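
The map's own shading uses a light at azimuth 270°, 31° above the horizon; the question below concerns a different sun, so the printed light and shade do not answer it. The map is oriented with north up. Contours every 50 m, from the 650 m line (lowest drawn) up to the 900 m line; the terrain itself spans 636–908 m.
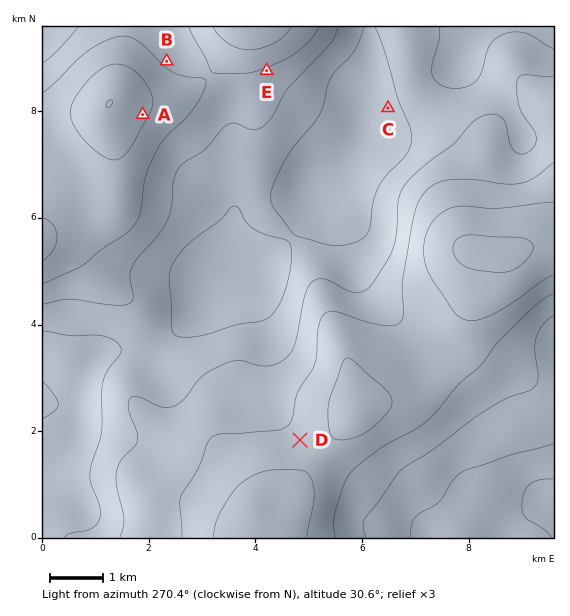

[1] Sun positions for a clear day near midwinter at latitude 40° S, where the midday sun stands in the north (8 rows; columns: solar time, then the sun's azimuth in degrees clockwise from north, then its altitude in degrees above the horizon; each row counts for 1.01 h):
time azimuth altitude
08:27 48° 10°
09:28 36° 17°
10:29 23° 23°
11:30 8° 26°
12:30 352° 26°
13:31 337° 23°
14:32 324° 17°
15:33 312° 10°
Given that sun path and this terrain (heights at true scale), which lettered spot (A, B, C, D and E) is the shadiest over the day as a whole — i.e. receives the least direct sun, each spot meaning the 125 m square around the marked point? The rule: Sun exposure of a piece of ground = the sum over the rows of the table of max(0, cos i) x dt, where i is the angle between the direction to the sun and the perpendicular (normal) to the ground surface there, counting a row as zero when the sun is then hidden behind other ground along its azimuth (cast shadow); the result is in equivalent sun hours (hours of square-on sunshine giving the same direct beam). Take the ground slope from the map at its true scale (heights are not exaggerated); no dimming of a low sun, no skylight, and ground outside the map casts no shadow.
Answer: E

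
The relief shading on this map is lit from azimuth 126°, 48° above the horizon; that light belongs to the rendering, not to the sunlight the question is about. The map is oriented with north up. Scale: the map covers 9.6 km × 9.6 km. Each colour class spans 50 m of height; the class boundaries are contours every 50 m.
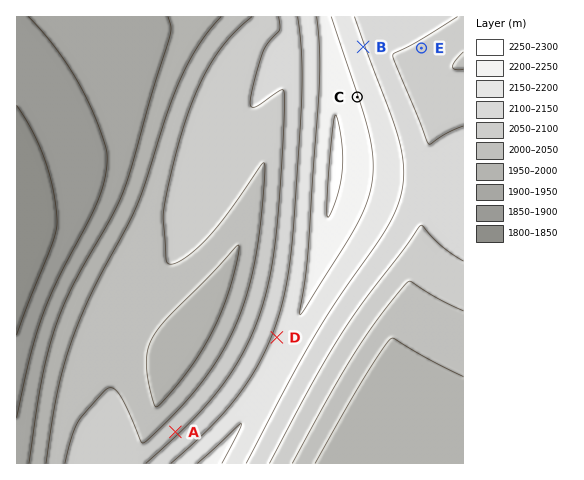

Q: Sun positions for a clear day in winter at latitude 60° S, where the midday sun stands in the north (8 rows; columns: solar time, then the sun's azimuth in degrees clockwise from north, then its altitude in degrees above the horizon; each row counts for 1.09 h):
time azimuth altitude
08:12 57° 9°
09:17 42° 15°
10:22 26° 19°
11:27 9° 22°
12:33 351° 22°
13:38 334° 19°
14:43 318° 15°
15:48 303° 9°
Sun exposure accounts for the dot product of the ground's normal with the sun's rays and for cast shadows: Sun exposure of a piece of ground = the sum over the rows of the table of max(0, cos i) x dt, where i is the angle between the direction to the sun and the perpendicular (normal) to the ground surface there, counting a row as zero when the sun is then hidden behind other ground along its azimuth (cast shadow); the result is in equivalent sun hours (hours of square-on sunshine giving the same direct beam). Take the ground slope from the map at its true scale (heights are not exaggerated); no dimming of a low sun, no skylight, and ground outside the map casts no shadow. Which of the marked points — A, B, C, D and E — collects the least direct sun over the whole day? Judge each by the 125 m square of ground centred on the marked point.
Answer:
E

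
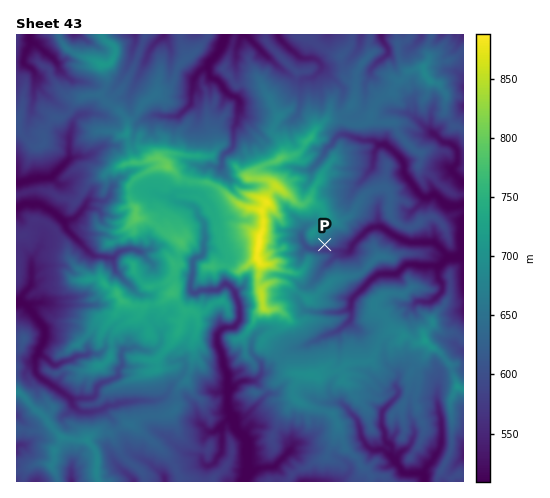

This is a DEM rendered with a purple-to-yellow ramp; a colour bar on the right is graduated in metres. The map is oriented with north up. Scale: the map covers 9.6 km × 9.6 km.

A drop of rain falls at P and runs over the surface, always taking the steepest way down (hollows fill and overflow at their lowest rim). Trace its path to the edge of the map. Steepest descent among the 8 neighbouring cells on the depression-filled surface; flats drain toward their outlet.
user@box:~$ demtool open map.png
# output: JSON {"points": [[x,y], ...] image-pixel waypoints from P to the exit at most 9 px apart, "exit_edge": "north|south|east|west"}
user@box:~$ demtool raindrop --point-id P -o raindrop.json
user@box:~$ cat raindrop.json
{"points": [[325, 245], [329, 250], [339, 250], [348, 252], [354, 243], [363, 234], [372, 227], [382, 227], [391, 234], [400, 239], [410, 242], [419, 242], [428, 242], [438, 246], [447, 255], [455, 257], [462, 253], [463, 252]], "exit_edge": "east"}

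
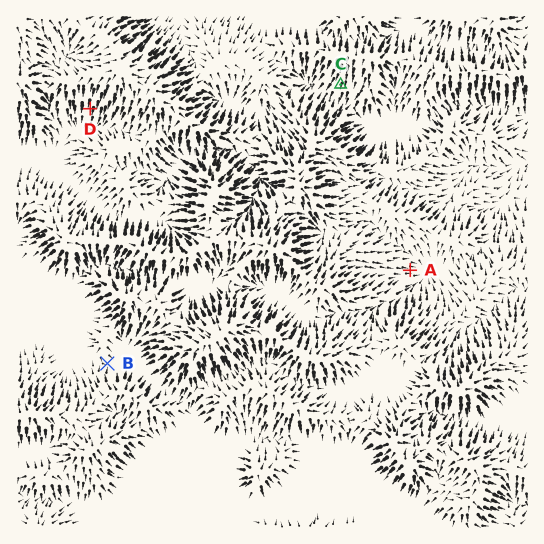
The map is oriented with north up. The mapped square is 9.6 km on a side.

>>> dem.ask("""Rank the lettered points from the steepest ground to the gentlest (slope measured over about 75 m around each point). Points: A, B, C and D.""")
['D', 'C', 'A', 'B']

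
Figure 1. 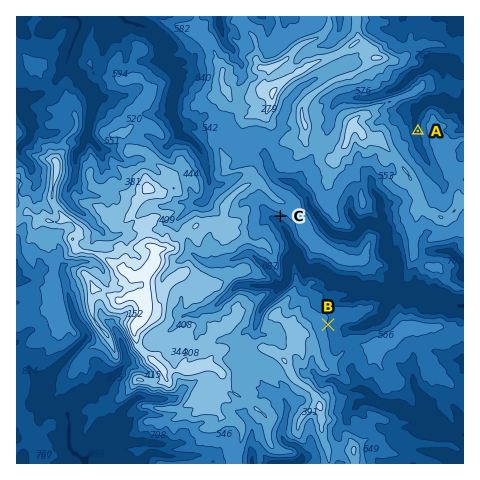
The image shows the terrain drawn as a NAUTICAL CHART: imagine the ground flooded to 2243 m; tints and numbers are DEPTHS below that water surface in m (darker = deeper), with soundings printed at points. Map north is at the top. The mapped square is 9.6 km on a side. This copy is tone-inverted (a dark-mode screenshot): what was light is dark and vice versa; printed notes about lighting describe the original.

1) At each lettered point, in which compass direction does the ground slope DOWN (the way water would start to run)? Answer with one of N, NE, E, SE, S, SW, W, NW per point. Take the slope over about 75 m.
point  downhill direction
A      W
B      E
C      SW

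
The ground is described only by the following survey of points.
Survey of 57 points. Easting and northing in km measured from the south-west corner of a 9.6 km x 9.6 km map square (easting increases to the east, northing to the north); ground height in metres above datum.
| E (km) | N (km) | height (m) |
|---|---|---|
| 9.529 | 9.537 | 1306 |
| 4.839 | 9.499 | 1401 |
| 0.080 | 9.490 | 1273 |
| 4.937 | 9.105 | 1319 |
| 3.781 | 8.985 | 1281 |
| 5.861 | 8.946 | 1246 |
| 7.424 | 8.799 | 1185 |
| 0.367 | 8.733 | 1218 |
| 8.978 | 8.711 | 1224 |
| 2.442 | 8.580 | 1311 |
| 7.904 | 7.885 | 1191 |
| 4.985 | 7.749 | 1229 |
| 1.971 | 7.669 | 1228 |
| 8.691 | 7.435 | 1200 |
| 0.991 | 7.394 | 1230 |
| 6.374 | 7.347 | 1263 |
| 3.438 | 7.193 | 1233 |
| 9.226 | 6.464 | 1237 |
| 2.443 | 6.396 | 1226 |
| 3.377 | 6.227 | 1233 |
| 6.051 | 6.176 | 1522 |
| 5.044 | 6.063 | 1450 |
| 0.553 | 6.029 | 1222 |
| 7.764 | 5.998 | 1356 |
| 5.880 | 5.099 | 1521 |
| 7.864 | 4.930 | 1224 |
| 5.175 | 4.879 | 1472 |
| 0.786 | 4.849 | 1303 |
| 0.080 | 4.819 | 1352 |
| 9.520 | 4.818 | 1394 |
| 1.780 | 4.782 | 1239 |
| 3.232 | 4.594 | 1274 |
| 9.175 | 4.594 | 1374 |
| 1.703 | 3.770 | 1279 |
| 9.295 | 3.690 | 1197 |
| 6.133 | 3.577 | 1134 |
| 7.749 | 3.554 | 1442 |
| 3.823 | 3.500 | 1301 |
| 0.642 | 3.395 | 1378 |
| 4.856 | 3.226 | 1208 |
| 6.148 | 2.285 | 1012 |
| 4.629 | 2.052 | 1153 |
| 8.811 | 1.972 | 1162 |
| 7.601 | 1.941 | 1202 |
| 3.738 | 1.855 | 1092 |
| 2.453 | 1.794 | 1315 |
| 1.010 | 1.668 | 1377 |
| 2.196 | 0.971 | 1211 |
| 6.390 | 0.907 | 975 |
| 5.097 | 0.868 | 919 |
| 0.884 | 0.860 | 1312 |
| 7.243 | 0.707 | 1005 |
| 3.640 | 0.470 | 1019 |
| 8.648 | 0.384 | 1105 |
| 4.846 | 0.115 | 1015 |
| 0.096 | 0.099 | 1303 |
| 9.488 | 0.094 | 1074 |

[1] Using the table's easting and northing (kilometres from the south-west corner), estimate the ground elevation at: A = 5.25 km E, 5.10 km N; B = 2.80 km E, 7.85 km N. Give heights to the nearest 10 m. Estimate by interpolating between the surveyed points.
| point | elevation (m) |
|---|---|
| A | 1490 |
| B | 1270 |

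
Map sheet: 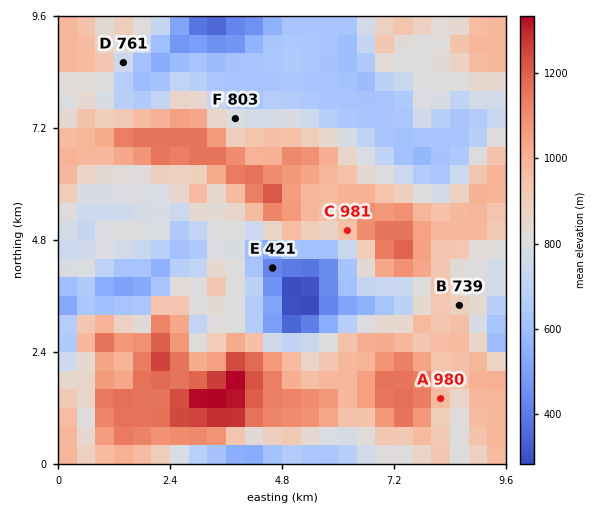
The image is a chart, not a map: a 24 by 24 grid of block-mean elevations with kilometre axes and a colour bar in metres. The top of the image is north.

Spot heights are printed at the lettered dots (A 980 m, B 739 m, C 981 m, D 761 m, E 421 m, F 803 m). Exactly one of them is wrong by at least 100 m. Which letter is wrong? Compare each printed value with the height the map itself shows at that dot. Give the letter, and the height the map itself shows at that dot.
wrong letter B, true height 864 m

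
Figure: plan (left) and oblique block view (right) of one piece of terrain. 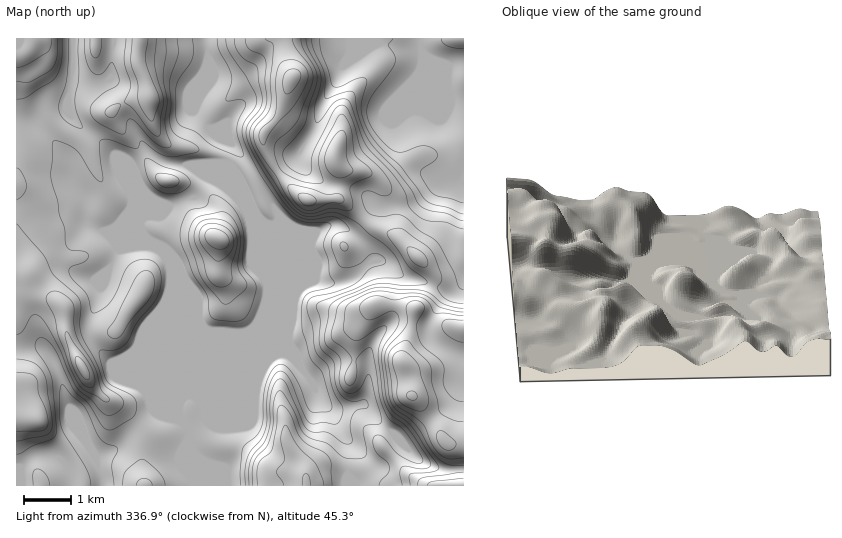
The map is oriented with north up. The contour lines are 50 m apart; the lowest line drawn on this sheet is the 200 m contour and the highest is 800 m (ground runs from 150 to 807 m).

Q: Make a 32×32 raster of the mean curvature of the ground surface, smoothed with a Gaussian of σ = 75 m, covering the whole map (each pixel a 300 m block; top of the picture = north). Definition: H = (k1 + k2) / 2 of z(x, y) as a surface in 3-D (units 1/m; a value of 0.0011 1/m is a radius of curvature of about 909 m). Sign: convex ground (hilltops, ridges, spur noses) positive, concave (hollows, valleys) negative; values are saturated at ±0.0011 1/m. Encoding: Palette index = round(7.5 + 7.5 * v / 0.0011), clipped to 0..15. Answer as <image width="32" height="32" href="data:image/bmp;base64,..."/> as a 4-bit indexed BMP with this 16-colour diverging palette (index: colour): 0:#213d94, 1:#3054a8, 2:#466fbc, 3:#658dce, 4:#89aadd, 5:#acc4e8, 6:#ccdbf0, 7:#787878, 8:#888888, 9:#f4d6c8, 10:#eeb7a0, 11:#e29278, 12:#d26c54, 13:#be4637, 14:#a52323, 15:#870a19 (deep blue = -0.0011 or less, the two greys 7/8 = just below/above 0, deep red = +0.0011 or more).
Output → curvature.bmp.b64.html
<image width="32" height="32" href="data:image/bmp;base64,Qk12AgAAAAAAAHYAAAAoAAAAIAAAACAAAAABAAQAAAAAAAACAAATCwAAEwsAABAAAAAAAAAAlD0hAKhUMAC8b0YAzo1lAN2qiQDoxKwA8NvMAHh4eACIiIgAyNb0AKC37gB4kuIAVGzSADdGvgAjI6UAGQqHAGqWmEmrh3d0bIe6dnh3zbppdqVph2d3dH6XqYeGazAzdEiEZoh3d4dZipmWScQI64iYVZaJh3h3U71mhGxxXMiuwlaneHeHd2G/RWemNJqXe5InypZ3h3dy7UQ2YnzJZnpxa9p3d3d3cvpEW2Kv6WaccN8jZ3d3d3PqQ3+RmpdXmiP7F3d3d3d2hkVagb6pd3YJ81Vnd3d3d2ZYiHLehmaET3OsV3d3d3d2aMqjWoR4lX1Vm2V3dmZndmaamCaUzYaNhHrEZ3a6lnZ6nLyI+ZaIq5VXvEdziJZ3a4rPyukiiIdWZ51nSdq2d2MxJmIUhop2d2ecZlq4Jnh1iGVEnHZ5d5mGZmVoqieIdYx1OfpYiHd4d3d2jf4nd3W8Vp2XaId4Znd4ho7aN3UhI3uqd5mHeHeXd3Z1eFhT20qWaHiliIhnmHZFVpVoHP/dVomERZh3aJZ2/Ydnc4+ERlfKZWeHdnl3W6dXd2T2JbvMpkd3iHZ5ZWdGeJcds0jpeWWIiIh3iFh02rhSf3Y1zIY2iYiGiWaKLLR2dK+pcp+DVndodoZqyE6DV4RHyZKPUnd3eIaGeImPw2eYM6uTXXVnd3eXdmdkfnNnaGatuCe4Znd4iKVZZLtmZ1Z1rfs0ipd3eKjFTWbYeIVYlJm1R2iYd2aKxD5kyXeEeqqJc2d3d2er"/>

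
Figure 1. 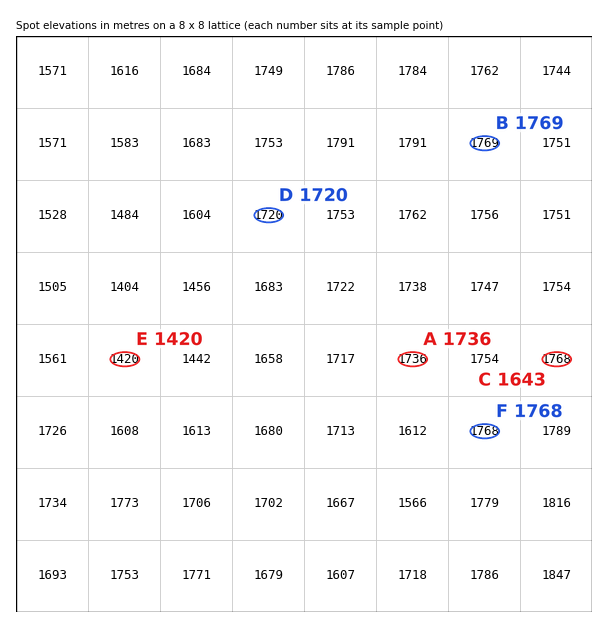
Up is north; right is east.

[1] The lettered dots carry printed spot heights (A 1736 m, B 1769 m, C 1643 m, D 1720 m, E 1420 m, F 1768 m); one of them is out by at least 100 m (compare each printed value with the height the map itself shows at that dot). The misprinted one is C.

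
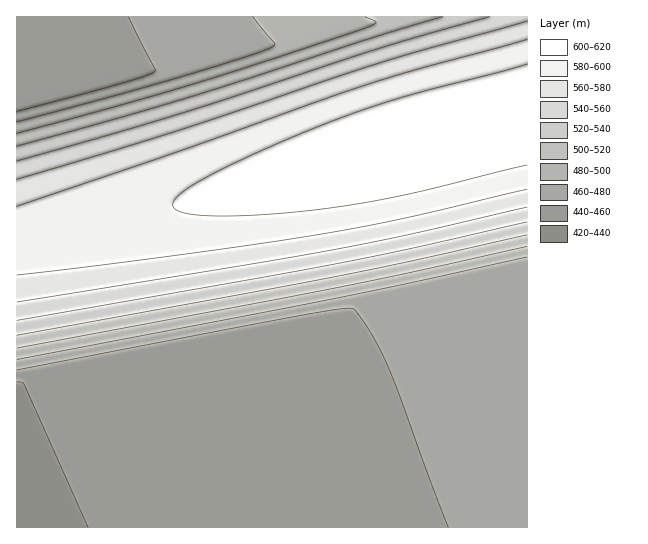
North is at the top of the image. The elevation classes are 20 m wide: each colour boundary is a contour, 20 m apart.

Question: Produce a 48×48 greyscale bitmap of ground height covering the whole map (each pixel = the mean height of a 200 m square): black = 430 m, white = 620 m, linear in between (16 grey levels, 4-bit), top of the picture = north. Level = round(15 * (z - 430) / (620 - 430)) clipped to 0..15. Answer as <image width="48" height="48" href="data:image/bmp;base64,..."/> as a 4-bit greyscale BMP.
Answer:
<image width="48" height="48" href="data:image/bmp;base64,Qk32BAAAAAAAAHYAAAAoAAAAMAAAADAAAAABAAQAAAAAAIAEAAATCwAAEwsAABAAAAAAAAAAAAAAABEREQAiIiIAMzMzAERERABVVVUAZmZmAHd3dwCIiIgAmZmZAKqqqgC7u7sAzMzMAN3d3QDu7u4A////ABERERERERERERERIiIiIiIiIiIiIiMzMxERERERERERERESIiIiIiIiIiIiIiMzMxERERERERERERESIiIiIiIiIiIiIiMzMxEREREREREREREiIiIiIiIiIiIiIjMzMxEREREREREREREiIiIiIiIiIiIiIjMzMxERERERERERERIiIiIiIiIiIiIiIzMzMxERERERERERERIiIiIiIiIiIiIiIzMzMxERERERERERESIiIiIiIiIiIiIiIzMzMxERERERERERESIiIiIiIiIiIiIiIzMzMxERERERERERESIiIiIiIiIiIiIiMzMzMxEREREREREREiIiIiIiIiIiIiIiMzMzMxEREREREREREiIiIiIiIiIiIiIiMzMzMxERERERERERIiIiIiIiIiIiIiIiMzMzMxERERERERERIiIiIiIiIiIiIiIjMzMzMyERERERERESIiIiIiIiIiIiIiIjMzMzMzMyIiERERESIiIiIiIiIiIiIiIjMzMzM1VEQzMiIiEiIiIiIiIiIiIiIiIjMzMzM2ZmVVREMzMiIiIiIiIiIiIiIiIzMzMzM4d3dmZlVUREMzIiIiIiIiIiIiIzMzMzM5iIiHd3ZmZVVURDMyIiIiIiIiIzMzMzM6mZmZiIiHd3ZmZVVEQzMyIiIiMzMzMzM6qqqqmZmZiIh3d2ZmVVREMzMzMzMzMzM7u7u6qqqqmZmYiIh3d2ZlVURDMzMzMzM8zMu7u7u7qqqqmZmYiId3dmZVVEQzMzM8zMzMzMy7u7u7qqqqmZmIiHd2ZmVURDM8zMzMzMzMzMzLu7u7qqqpmZiIh3dmZVVN3d3d3d3dzMzMzMzMu7u7qqqZmYiHd2Zt3d3d3d3d3d3d3dzMzMzMu7u6qqmZiIh83d3d3d3d3d3d3d3d3d3MzMzLu7qqqZmczN3d3d3d3d3d3d3d3d3d3d3MzMu7uqqszMzN3d3d3d7u7u7u7u7u7d3d3czMy7u7vMzMzd3d3d7u7u7u7u7u7u7u3d3dzMzLu7vMzMzd3d3e7u7u7u7u7u7u7u7d3d3Kqqu7vMzM3d3d3u7u7u7u//7u7u7u7t3Zmaqqu7vMzM3d3d7u7u7v/////+7u7u7oiJmZqqu7vMzM3d3e7u7u////////7u7md3iImZqqq7vMzN3d3u7u7v////////7lVmZ3iImZqqq7vMzN3d7u7u7////////zRFVWZ3eIiZmqq7vMzN3d7u7u7v/////yIzREVWZneIiZmqq7vMzd3d7u7u7u7//xEiIjNEVVZnd4iZmqq7vMzd3d7u7u7u7xEiIiIjM0RVZnd4iZmqu7vMzd3d3u7u7hEiIiIiIiM0RVZmd4iZmqu7vMzN3d3e7hIiIiIiIiIzM0RFVmd4iZmqq7vMzM3d3RIiIiIiIiIzMzM0RFVmd4iZmqq7u8zM3SIiIiIiIiMzMzM0RERVVmd4iZmqqru8zCIiIiIiIiMzMzNERERFVVZmd4iJmaqruyIiIiIiIjMzMzNERERVVVVWZmd3iJmaqg=="/>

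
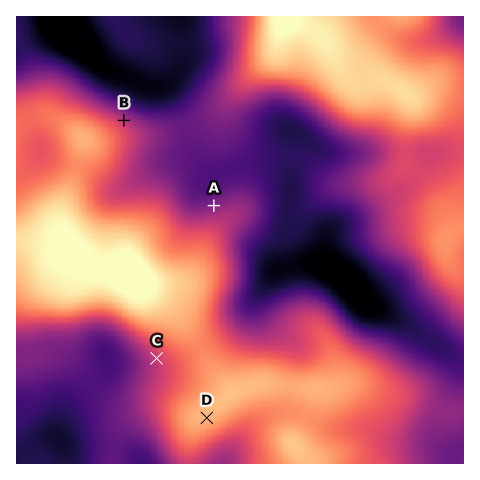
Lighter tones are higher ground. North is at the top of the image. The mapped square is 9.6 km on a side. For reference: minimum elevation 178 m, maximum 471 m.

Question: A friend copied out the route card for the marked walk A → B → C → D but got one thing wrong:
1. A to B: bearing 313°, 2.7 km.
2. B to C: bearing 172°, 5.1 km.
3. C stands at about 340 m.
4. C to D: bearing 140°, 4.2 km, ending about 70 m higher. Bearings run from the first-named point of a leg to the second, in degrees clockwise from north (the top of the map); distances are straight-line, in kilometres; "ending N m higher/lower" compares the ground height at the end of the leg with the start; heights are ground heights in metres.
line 4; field distance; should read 1.7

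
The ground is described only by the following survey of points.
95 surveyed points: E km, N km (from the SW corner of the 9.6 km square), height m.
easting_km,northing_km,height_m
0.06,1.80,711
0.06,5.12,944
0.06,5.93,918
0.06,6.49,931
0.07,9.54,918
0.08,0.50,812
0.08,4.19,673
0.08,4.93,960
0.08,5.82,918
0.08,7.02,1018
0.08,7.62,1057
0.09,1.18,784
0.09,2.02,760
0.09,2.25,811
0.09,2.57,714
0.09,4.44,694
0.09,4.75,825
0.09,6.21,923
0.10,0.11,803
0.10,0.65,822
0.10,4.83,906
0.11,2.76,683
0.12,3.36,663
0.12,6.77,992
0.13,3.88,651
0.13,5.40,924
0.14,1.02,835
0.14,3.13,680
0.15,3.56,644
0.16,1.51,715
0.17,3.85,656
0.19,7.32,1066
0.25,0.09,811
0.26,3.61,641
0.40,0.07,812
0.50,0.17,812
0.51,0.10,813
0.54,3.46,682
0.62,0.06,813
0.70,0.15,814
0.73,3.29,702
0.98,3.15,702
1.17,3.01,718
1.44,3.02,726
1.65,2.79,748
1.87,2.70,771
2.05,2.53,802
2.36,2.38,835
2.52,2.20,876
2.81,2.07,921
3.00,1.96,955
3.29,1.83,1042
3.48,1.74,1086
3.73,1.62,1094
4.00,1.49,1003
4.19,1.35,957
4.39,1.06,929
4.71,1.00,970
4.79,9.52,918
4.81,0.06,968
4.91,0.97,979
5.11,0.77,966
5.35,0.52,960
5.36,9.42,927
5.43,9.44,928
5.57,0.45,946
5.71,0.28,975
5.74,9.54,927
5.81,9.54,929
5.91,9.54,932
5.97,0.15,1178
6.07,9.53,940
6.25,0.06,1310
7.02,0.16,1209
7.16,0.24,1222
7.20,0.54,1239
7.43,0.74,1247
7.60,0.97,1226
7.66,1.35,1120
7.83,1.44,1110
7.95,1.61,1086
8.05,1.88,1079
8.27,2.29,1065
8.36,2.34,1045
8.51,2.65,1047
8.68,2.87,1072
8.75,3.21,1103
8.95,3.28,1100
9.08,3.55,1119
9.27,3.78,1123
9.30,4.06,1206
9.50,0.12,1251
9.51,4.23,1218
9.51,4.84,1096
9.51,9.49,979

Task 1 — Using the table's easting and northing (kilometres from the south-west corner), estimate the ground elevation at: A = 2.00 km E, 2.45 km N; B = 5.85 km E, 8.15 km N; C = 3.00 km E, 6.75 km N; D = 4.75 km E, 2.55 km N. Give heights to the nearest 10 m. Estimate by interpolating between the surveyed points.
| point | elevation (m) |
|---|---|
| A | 810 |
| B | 920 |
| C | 900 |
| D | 1020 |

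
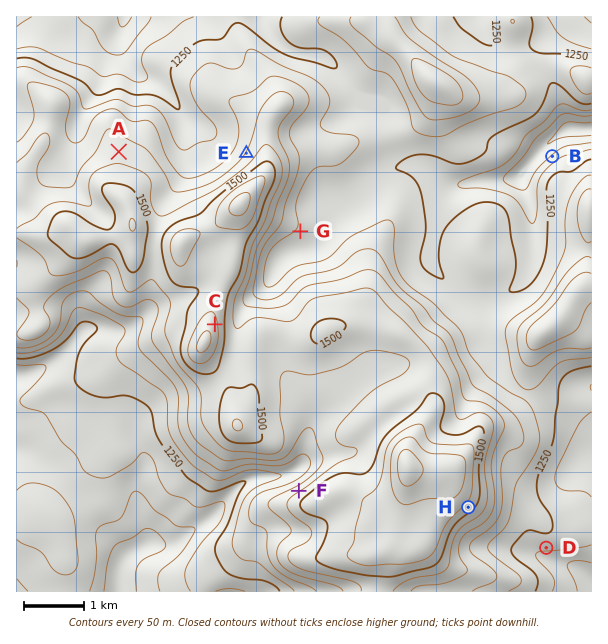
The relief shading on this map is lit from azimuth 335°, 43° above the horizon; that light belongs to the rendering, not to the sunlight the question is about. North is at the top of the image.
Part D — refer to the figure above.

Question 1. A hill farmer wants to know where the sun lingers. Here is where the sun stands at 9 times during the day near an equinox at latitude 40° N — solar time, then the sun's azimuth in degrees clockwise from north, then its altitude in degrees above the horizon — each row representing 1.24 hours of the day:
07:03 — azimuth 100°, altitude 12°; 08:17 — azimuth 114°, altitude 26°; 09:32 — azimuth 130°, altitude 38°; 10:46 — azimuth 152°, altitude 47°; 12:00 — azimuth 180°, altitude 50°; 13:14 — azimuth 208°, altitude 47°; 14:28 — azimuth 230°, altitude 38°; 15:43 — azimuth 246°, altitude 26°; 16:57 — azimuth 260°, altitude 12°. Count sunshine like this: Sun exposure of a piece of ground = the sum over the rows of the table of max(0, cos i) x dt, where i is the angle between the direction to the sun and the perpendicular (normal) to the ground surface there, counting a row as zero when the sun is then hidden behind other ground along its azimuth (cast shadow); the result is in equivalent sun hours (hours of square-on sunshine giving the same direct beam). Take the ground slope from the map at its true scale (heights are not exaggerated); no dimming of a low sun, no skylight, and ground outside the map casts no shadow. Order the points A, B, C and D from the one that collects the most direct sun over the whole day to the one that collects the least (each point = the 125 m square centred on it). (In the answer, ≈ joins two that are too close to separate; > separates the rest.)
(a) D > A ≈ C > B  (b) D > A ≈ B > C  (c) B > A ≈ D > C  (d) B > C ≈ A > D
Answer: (a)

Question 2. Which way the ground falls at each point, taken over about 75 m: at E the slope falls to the NW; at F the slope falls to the NW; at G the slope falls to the SE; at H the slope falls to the SE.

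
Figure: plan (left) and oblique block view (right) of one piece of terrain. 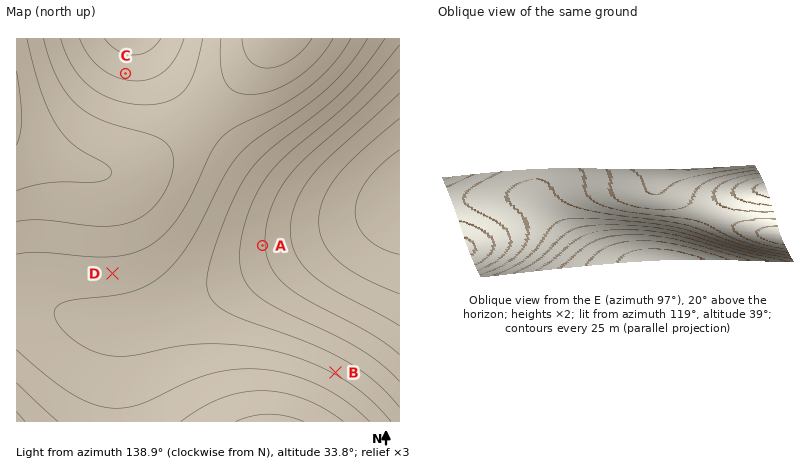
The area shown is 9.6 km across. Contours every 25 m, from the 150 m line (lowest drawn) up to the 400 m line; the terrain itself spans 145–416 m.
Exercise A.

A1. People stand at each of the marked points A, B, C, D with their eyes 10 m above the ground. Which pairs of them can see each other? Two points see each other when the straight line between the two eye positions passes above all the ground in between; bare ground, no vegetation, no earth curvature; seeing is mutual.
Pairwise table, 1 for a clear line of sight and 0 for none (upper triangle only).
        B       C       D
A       0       1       1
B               0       0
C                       1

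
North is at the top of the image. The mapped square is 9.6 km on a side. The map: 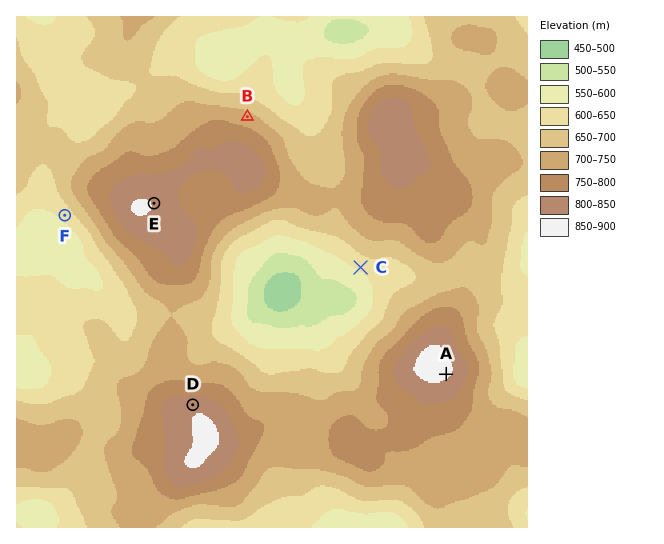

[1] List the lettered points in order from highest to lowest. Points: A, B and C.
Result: A B C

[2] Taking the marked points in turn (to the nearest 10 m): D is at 830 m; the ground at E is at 850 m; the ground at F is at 620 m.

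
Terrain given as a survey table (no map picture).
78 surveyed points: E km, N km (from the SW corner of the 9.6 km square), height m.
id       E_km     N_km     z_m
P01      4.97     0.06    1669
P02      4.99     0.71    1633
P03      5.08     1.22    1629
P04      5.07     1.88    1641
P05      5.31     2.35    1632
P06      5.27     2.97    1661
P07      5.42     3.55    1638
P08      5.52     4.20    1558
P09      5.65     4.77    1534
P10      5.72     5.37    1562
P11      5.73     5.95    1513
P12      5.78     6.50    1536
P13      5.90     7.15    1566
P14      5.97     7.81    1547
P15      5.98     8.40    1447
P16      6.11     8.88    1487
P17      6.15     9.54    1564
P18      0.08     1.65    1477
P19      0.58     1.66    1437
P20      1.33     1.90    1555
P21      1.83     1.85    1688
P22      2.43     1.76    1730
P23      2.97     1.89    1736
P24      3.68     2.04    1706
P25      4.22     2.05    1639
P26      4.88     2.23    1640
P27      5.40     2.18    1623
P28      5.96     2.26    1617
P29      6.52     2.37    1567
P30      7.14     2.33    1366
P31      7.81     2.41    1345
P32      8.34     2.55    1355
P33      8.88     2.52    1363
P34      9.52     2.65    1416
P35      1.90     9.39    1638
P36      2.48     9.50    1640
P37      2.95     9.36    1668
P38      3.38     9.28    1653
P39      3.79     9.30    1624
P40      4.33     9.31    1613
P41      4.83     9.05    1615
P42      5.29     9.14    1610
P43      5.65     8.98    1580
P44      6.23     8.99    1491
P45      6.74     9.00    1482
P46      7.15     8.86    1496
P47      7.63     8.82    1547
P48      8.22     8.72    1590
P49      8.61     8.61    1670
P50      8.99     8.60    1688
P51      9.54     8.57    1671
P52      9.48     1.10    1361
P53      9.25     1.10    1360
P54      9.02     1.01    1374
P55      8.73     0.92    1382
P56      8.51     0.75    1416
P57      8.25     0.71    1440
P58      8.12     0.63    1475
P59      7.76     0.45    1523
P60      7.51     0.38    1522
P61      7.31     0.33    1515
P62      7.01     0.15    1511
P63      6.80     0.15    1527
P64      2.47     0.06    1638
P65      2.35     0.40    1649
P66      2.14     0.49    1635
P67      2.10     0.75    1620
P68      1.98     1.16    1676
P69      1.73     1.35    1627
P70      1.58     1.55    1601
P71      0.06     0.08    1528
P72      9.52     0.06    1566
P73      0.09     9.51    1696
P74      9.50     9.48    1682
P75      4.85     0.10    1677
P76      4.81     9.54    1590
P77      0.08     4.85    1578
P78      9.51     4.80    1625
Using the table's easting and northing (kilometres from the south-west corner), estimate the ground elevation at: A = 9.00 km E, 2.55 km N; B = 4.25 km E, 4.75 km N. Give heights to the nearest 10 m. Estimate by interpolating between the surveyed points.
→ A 1370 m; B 1580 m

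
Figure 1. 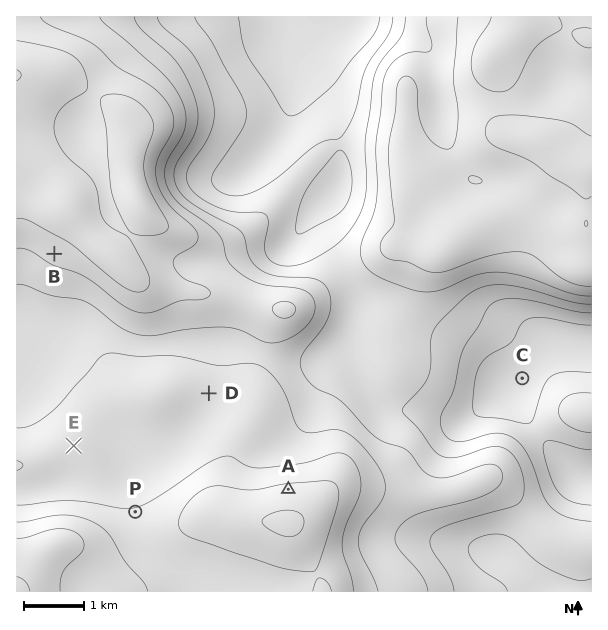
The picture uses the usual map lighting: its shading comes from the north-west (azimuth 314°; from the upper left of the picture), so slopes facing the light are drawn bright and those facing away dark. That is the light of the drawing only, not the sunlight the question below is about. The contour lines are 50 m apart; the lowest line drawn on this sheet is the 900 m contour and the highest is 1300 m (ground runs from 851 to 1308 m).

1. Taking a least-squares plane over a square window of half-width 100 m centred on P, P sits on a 5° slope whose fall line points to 348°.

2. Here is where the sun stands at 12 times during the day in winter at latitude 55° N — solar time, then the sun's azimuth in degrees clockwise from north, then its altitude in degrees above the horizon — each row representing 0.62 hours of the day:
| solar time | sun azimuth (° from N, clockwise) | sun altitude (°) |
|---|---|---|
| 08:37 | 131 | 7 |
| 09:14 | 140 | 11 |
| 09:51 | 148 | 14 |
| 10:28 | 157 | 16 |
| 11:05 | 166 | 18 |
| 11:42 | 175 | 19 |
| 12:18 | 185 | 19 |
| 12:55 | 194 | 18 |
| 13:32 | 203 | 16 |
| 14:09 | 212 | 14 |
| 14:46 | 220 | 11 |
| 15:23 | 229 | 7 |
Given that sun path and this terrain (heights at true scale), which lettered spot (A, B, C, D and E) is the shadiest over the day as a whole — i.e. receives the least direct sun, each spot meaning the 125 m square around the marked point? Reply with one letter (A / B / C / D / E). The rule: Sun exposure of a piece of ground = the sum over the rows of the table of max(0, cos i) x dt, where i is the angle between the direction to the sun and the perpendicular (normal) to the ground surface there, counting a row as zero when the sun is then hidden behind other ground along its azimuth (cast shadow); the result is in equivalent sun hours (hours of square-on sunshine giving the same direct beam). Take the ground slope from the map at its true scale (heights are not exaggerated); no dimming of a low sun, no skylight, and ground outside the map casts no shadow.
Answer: A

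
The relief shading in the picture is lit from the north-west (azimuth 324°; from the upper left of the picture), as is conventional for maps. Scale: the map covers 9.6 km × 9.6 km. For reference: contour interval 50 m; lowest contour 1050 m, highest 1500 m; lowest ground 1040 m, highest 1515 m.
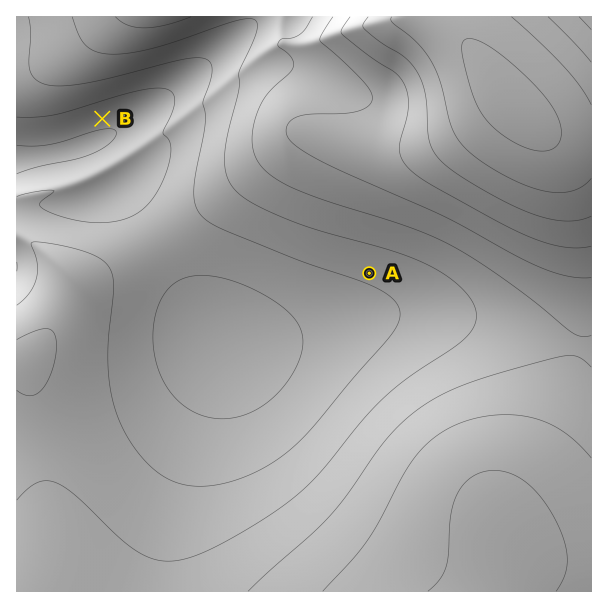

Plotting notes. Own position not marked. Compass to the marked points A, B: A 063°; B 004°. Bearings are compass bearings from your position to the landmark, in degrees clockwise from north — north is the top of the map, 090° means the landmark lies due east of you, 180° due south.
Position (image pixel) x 81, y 420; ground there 1180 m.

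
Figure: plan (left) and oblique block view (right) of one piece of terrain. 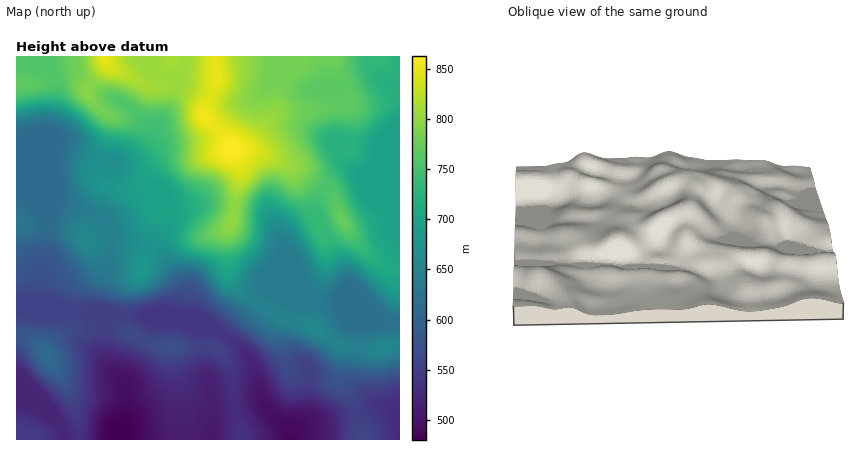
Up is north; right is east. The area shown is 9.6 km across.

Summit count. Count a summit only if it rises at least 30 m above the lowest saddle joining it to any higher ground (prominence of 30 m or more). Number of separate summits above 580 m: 2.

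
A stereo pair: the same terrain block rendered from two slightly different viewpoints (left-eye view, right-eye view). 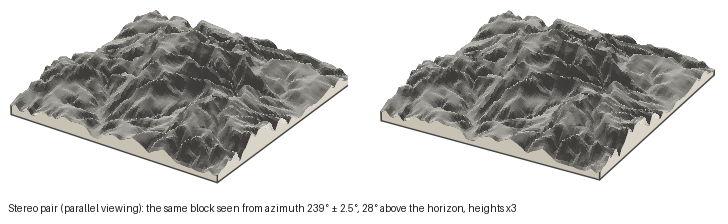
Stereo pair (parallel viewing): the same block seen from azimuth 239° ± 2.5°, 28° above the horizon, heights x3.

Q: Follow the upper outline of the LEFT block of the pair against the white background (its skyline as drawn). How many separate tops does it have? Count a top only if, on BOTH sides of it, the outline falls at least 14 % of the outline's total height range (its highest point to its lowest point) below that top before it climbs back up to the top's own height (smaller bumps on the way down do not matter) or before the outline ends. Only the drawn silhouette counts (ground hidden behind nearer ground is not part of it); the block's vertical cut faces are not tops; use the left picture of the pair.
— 1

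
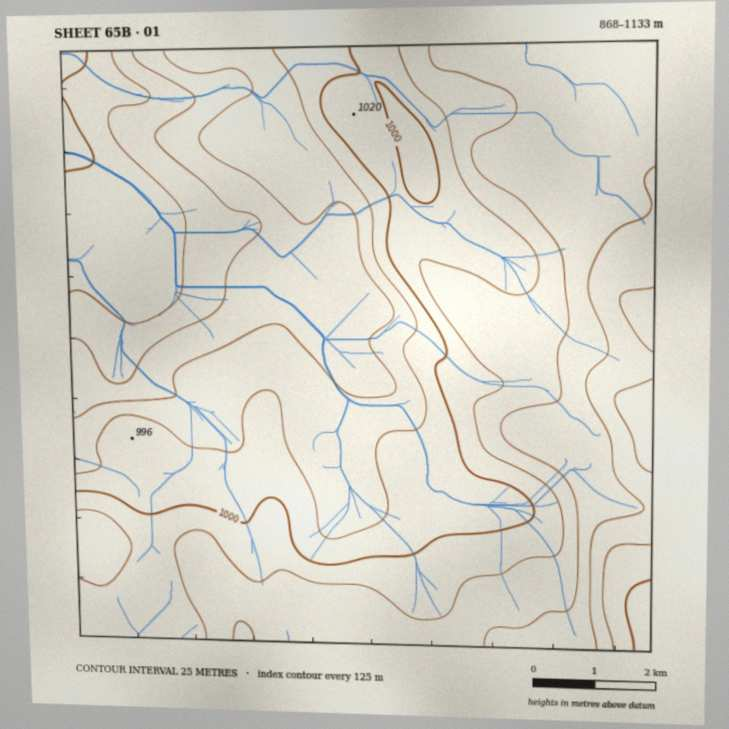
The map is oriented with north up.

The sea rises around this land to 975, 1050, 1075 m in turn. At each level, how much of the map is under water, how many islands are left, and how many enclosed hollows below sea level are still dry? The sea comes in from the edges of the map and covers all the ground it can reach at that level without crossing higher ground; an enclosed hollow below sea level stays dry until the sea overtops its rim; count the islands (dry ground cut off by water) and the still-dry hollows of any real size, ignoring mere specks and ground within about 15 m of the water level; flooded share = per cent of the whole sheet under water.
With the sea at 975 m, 36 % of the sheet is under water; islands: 0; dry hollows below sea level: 0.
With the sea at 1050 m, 80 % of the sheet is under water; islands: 0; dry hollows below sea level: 0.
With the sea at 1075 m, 94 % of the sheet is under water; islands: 0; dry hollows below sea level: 0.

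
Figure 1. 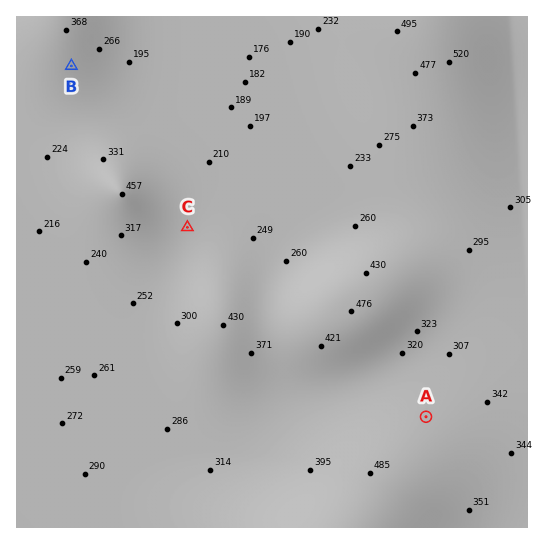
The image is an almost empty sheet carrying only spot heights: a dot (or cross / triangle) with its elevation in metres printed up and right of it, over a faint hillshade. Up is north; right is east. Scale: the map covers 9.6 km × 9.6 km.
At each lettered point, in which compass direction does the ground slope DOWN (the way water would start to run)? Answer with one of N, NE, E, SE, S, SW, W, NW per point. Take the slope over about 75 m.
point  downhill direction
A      N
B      SE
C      NE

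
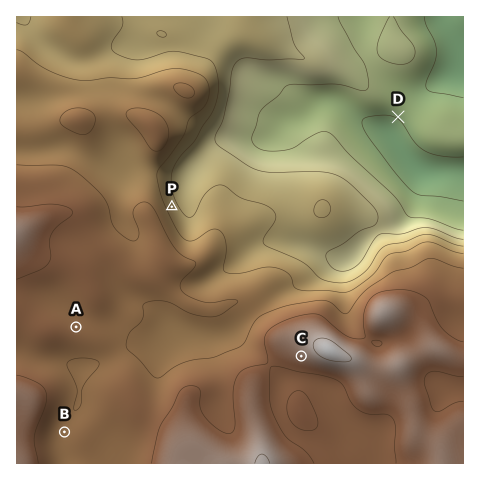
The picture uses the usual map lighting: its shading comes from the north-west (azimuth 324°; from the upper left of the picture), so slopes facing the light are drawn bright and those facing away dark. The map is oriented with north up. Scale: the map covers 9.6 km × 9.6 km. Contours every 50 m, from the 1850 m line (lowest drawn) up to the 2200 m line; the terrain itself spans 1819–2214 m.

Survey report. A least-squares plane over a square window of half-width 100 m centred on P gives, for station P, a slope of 11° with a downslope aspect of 65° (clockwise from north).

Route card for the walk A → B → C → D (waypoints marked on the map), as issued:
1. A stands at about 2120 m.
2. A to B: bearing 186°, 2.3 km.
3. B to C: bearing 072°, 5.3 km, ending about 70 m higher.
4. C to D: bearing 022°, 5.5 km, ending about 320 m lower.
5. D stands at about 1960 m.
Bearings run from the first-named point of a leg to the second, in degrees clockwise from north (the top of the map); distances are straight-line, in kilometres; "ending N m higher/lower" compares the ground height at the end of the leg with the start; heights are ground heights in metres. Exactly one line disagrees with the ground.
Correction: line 5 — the height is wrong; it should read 1850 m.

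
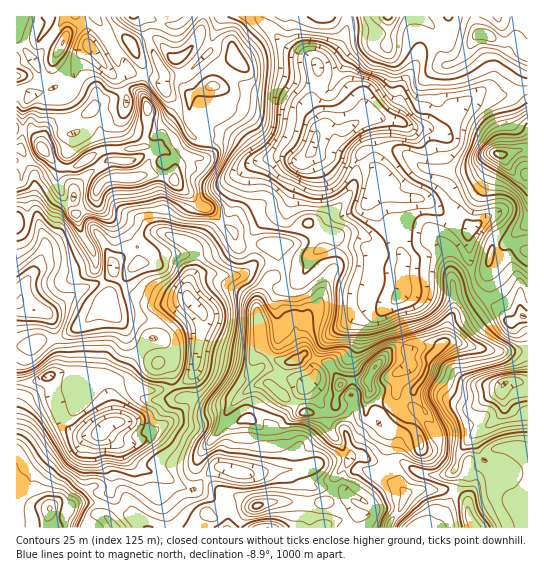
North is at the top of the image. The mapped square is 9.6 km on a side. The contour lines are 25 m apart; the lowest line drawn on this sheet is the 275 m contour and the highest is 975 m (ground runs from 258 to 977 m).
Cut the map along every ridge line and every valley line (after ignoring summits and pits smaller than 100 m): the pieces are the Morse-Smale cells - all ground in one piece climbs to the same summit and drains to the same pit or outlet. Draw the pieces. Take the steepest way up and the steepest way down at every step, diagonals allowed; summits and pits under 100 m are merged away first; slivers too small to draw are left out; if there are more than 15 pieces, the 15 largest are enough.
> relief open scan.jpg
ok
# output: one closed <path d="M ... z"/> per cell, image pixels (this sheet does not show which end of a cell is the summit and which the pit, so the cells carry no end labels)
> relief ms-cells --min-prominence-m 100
<path d="M107 300l-8 11-34 25-7 3-17 1-11 5-14 2 0 35 15 1 18-6 8 33 8 16 16 9 16 0 4-3 4 9 2 25 5 11 0 26-5 11 1 4-6-3-5 0-5 4-3 9 439-1-1-19-16 0-5-5-17 8-16 12-5-9-1-13-12-10-36-2-13 4-6-6-4-13-8-12 1-28 3-4 6-7 12 4 9 7 4 11 10-2 6-8-4-10-22-32 14-22 2-13 10-9-5-5-27-1-9 2-18 16-14 20-15-1-9 4-15-21-24-8-18 10-12 22-7-4-7 1-14 8-15 15-20 0-20-10-9 0-5-4-5-24-11-7 10-3 5-6 0-14-4-8-8-6-13-5-12-3-20 0-6-6z"/><path d="M371 116l-12 4-13 9-24 0-6 8-5 16-10 8 0 13-13 31-10 8-13 7-13 14-1 11 23 0 5 12-2 14-10 10-10 21 3 31 7 18 7 8 7 2 12 0 13-6 21 8 15 21 9-4 15 1 7-12 20-21 14-5 23 0 9 5 4-5 8-2 38 10 38 0 1-33-6-2-13 5-32-31-4-8-4-20 0-32-16-6-18-17-12-8 7-2 7-5 8-13 2-16-4-10 1-16-15-9-16 0-16-8z"/><path d="M203 16l-16 0-5 7-5 2-12-1-18-8-131 1 0 206 10 6 2-4 0-16-7-23 0-20-4-4 10-1 16-10 17 16-3 8 3 15 7 13 10 14 4 16 14 22 1 16 6 9 3 0 8-9 2-9 19-21 16-8 11-1 21 8 9 5 5 5 1 5 17-3 21-13 0-6-5-5-8-5-12-14-8-2-27-25 0-13 4-6 10-6 13 0 3-4 0-19-12-9-2-6 21-4-1-26 5-6 7-16 6-6 6-2-2-8-3-4-21-3-13-5 7-13z"/><path d="M258 16l-54 1-3 13-5 9 13 5 21 3 3 4 2 8-6 2-6 6-7 16-5 6 1 26-21 4 2 6 12 9 2 8-3 13-2 2-13 0-10 6-4 6 0 13 27 25 8 2 12 14 8 5 5 5 1 9 3 3 11 0 5-15 10-10 13-7 10-8 13-31 0-13 10-8 5-18 7-10-4-11-8-11 8-30-2-8-6-6-26-14z"/><path d="M263 244l-12 2 2 8 0 11-8 8-7 3-36-3-12 8 6-14 1-12-38 0-10 8-8 0-6 2-10 14-18 18 5 14 6 6 20 0 12 3 13 5 8 6 4 8 0 14-5 6-10 3 11 7 4 21 6 7 9 0 20 10 20 0 15-15 10-7 11-2 7 4 12-22 4-3-15-3-7-8-7-18-3-31 10-21 8-6 4-8-3-20z"/><path d="M527 89l-26 7-14 0-8-3-12 7-11 10-7 13-6 6-7 2 8 6-1 16 4 10-2 16-8 13-7 5-7 2 12 8 18 17 16 6 0 32 4 20 4 8 32 31 13-5 6 1 0-132-13-10-14-20 16-4 11 0z"/><path d="M451 341l-8 2-14 15-2 13-14 20 7 14 15 20 4 10-6 8-8 2-3-1-1 3 5 4 12 2 13 8 12 3 4 0 6-5 24-11 22-1 8 2 1-98-39 0z"/><path d="M49 377l-18 6-15 0 0 144 71 1 10-13 10 2 5-14 0-26-5-11-2-25-4-9-4 3-16 0-16-9-8-16z"/><path d="M447 16l-98 0-2 13-7 16-23 21 2 7-8 30 10 16 2 6-3 5 5-2 21 1 21-13 24 3 9-20 1-13 11-15 9-21 8-6 12-1 7-5 1-13z"/><path d="M474 16l-26 1 0 21-7 5-12 1-8 6-9 21-11 15-4 21-5 11-3 2 12 1 12 7 16 0 12 3 8-8 7-13 19-15 7-2 5 3 14 0 27-7 0-40-11-9-18 1-12-6-8-2z"/><path d="M43 151l-8 6-16 6 2 3 0 20 7 23-1 20 14 4 3 5 1 9-9 22-12 16-4 16-3 2 13 6 19 3 32-23 22-8-7-10-1-16-14-22-4-16-10-14-7-13-3-8 3-15z"/><path d="M401 423l-4 0-8 11-1 28 8 12 4 13 6 6 13-4 36 2 12 10 1 13 5 9 16-12 17-8 5 5 17-1-1-58-8-2-22 1-24 11-6 5-10-1-19-10-15-4-4-15-6-6z"/><path d="M27 229l-4 6-7 3 1 109 13-2 11-5 17-1 7-3 34-25 6-6 3-10-4-12-3-2-20 8-32 23-19-3-12-5 6-19 12-16 9-22-2-12-4-3z"/><path d="M347 16l-88 0 0 2 26 27 26 14 7 6 22-20 7-16z"/><path d="M161 232l-11 1-12 6-23 23-2 9-10 10 6 14 16-16 4-8 12-8 8 0 8-7 10-3 29 1 0-4-6-6z"/>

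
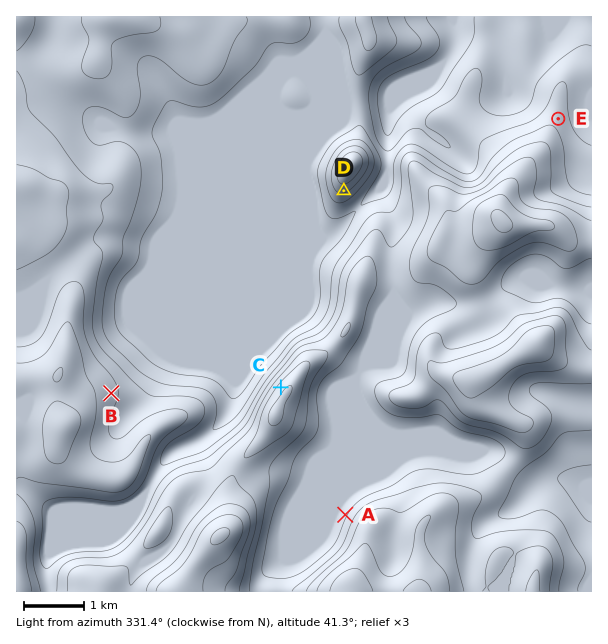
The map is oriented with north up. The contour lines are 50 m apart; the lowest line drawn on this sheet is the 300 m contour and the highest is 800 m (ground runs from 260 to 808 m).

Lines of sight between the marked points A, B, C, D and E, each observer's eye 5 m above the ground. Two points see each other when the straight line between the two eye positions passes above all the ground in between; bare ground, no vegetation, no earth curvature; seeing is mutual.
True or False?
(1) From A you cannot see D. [True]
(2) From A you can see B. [False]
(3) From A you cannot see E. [True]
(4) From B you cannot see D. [False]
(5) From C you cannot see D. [False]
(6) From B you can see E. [False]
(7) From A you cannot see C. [True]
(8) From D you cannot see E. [True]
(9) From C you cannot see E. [True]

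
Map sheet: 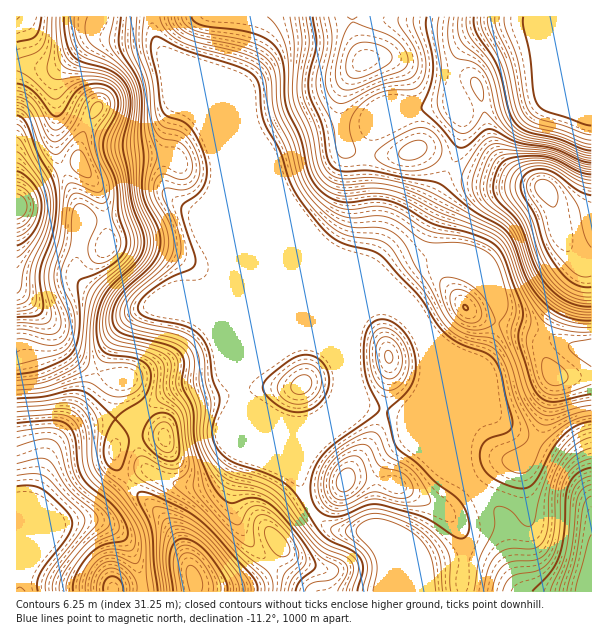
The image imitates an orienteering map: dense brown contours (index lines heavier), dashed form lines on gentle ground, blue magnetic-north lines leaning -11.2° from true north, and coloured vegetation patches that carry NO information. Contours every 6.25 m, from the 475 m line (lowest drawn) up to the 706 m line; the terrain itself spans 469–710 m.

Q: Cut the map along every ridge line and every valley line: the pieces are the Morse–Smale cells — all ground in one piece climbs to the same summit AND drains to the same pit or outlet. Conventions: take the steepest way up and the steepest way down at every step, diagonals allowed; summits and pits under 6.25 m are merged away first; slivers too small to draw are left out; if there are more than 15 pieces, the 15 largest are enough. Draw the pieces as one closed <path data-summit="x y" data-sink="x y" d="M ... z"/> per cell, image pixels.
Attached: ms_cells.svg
<path data-summit="17 206" data-sink="591 591" d="M99 37l-9 3-21 18-15 9-13 1-11-2-14 0 0 224 26 24 12 15 7 15 17 17 24 13 20 4-4 6-3 15 0 62 9 16 5 4 9-7 10-4-4-5-6-16-2-30 23-21 20-10 31-6 20-8 43-18 24-14 65-26 10-8 16-2-55-53-9-6-38-43-100-100-17-41-14-21-6-4z"/><path data-summit="545 189" data-sink="591 591" d="M453 168l-3 0-4 5-30 54-11 13-25 20-4 6 0 6 15 36 10 6 2 0 0-3-11-23 0-4 15-14 21-11 13 0 27 12 26 23 5 9 0 14-3 12-28 66 0 28-5 17 0 31 3 8 36 36 4 10 6 41 5 13 8 13 66 0 1-326-11-2-15-18-8-19 0-8-6-21-7-10-8-2-45-5-31-9z"/><path data-summit="365 60" data-sink="591 591" d="M351 16l-198 0-1 14 17 33 17 41 100 100 30 35 17 14 45 45 1-2-15-35 6-18 0-28-6-42 2-18-16-4-6-4-4-25 0-23 3-10 7-14 14-15z"/><path data-summit="545 189" data-sink="591 20" d="M591 19l-22 1-17 8-15-4-30 1-25 9-20 17-8 18 0 30 8 17 1 12-3 18-9 19 10 7 31 9 45 5 8 2 7 10 10 41 12 18 10 8 8-1z"/><path data-summit="17 206" data-sink="20 591" d="M17 290l-1 301 2 1 1-17 3-6 20-23 10-21 34-7 10-4 32-32-10-14-3-7 0-62 3-15 4-6-20-4-24-13-17-17-7-15-12-15z"/><path data-summit="345 480" data-sink="591 591" d="M353 361l-16 38-15 17-4 9-20 49 10 32 3 0 24-13 15-15 15 0 33 8 37 19 21 17 7 15 2 25 14 2 16 6 26 22 3 0-12-26-6-41-4-10-97-99-44-11-7-31z"/><path data-summit="365 60" data-sink="591 20" d="M591 16l-238 0 3 23 8 21-16 20-8 19 0 23 4 25 6 4 15 3 5-19 7-11 34-15 39-6 7-44 5-8 20-17 34-10 21 0 15 4 17-8 18 0 4-1z"/><path data-summit="164 437" data-sink="591 591" d="M272 356l-57 24-36 8-15 8-17 12-11 11 0 22 8 24 8 9 24 10 28 0 12-6 7-7 13-20 63-25-24-8-35-20-4-14z"/><path data-summit="465 308" data-sink="591 591" d="M435 258l-16 4-12 8-15 14 0 4 12 29 12 12 11 19 37 91 4-16 1-34 27-60 3-12 0-14-5-9-17-17-24-13z"/><path data-summit="389 357" data-sink="591 591" d="M387 307l-10 0-12 6-5 7-6 15 0 39 6 21 0 7 2 4 43 10 59 60-1-41-36-87-11-19-14-15z"/><path data-summit="194 579" data-sink="591 591" d="M305 424l-9 2-60 25-13 20-7 7-12 6-28 0-27-14-11 4-10 8 30 30 18 24 21 50 43 0 15-6 15-13 1-4-19-18-16-26-2-9 0-22 8-30 4-4 48-20z"/><path data-summit="345 480" data-sink="381 591" d="M365 478l-18 2-12 13-25 14 4 8 15 13 9 2 28 2 6 5 7 9 6 15-2 31 25 0 7-7 11-20 38-4 0-16-2-12-6-11-12-11-46-25z"/><path data-summit="302 384" data-sink="591 591" d="M362 316l-65 26-13 7-48 35 4 14 35 20 18 6 12 0 16-8 13-12 12-24 8-20 0-25z"/><path data-summit="113 590" data-sink="20 591" d="M92 520l-39 4-11 22-20 23-3 6 0 16 124 1-4-23-13-29-16-14z"/><path data-summit="17 206" data-sink="381 591" d="M309 506l-18 12-15 16 0 5 4 6 0 6-8 13 40 28 69 0 4-13 0-18-6-15-7-9-6-5-28-2-9-2-15-13z"/>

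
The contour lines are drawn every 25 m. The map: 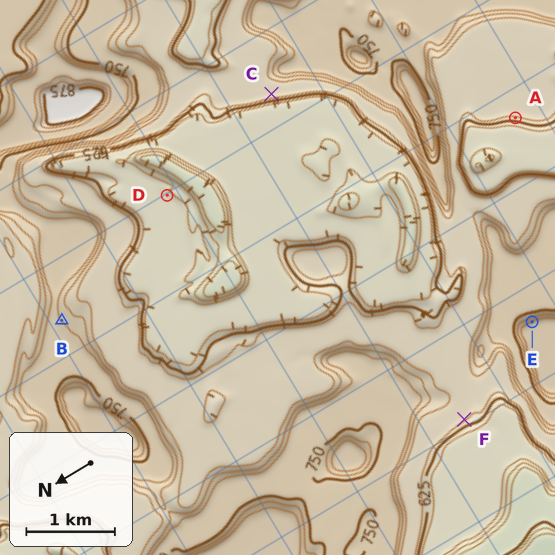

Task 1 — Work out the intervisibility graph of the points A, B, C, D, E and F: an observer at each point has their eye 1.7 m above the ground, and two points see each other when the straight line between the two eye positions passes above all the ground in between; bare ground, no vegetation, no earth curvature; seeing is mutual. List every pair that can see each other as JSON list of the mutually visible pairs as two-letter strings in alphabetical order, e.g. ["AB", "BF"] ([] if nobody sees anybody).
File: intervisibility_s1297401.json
["AE", "BC", "BE", "CD", "CE", "DE"]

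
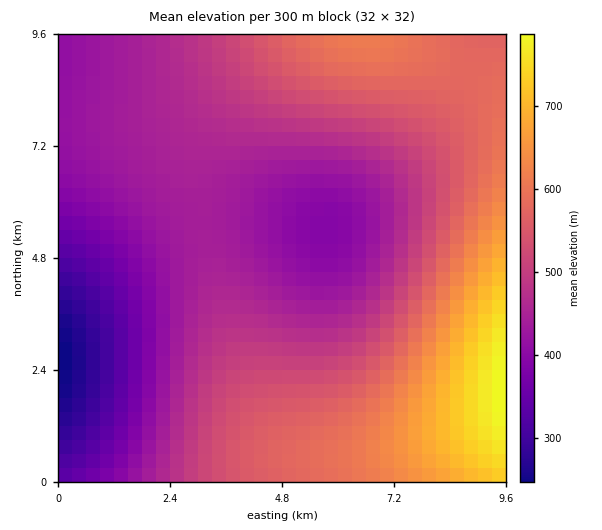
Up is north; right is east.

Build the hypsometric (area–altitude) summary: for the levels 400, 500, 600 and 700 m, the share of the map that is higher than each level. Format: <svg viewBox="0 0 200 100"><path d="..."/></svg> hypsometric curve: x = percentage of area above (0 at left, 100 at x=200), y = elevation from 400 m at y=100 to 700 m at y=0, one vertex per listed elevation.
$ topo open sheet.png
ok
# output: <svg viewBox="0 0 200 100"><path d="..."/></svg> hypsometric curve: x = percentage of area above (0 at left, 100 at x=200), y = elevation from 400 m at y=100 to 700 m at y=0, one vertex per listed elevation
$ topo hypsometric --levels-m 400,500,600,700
<svg viewBox="0 0 200 100"><path d="M174 100l-88-33-57-34-19-33"/></svg>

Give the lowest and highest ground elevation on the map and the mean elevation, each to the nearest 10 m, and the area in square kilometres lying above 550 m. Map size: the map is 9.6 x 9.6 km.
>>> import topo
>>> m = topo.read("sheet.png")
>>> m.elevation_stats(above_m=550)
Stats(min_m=240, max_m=790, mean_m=500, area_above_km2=28.2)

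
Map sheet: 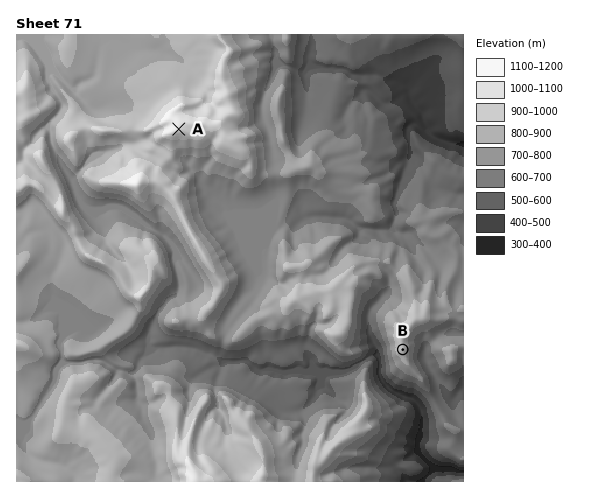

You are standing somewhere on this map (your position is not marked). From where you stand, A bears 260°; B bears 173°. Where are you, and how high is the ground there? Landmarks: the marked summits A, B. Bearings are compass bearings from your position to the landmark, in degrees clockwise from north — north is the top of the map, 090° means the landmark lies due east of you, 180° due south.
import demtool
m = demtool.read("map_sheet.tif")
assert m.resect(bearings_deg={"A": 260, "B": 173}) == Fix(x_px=372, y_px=95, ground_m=550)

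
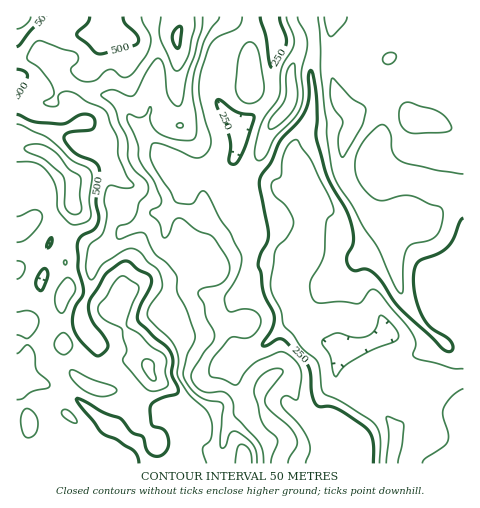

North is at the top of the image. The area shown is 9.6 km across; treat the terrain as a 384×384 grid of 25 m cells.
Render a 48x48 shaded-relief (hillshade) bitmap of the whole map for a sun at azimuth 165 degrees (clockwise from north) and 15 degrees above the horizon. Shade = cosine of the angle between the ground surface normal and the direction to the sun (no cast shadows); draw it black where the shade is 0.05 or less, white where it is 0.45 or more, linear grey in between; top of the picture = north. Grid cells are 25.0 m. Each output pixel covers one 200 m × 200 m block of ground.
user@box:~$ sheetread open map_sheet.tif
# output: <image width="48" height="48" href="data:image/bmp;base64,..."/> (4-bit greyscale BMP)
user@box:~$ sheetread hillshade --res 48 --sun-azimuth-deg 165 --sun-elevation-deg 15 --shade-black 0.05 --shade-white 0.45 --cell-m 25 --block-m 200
<image width="48" height="48" href="data:image/bmp;base64,Qk32BAAAAAAAAHYAAAAoAAAAMAAAADAAAAABAAQAAAAAAIAEAAATCwAAEwsAABAAAAAAAAAAAAAAABEREQAiIiIAMzMzAERERABVVVUAZmZmAHd3dwCIiIgAmZmZAKqqqgC7u7sAzMzMAN3d3QDu7u4A////AIiIiIh2Vnirl3eGRWiGjLmIiIm7dWZmZ5mZiIh2VniamGioVUV2e7mIiImrhmZmZ5qpiZl2Z4h4h3rKYxOIeIiIiHeKlmZmd4qqqql3eJpleIqqcyWadWiHd1Rol2Z3iHiJqod4mJmGeZh5hEeXRHdmZCJIqGd4iHZ4h1eaqYiYiYVYl3h1RodUMiR5qXd3d5iIdXvMyonMuVETZ4iIiZdCE2iZiIdmZru6h73LqYrv2TABNXibuphjNpmYeIhlVquoirhVV5vetjQyJFV7y6mGZ4h3eIiHZnhleWM0aKqqmJqFNDNHmpmYdleImaqqmGd2iFVniZh4q8y5hjIjVlZ4dUaJmrvMy1eJuodmd2VFec3cunMRMiRYh1Vmd5q8y3eHioZmZ3UiSLzdy7lSIkVoiIdlVWmqmZqmRmaJiGQySJmrury2NHiZmaqHZ4mXZ6u4VniruVM0aId4iZrKZXmqqquYmrl2Z2aJmpiru5ZniHd3d3iZh3mrqqqZvLhmeERYrLh3i8yph3eIdmd2eImruqqrzad4iWVmjNg0Wc7bhniKl2Zld4iau7u7y4iImZd1SLcjRpzbmJm8yWZ3d3iJqrvLqYiIicqGRXYiNFeZiavN7Jeal3Z4mqvKmZmHd7uXZ3cwE0NGaJqrvLibqGZniau6maqYdnmXeJpgAUQ0Z4iIiaqaqXZmeJqZmry6l4iHVpuUEDVUV3dmZ5q6qodmZ4mZms3cubuoZ6zaUSVmVmVVZ4rLqph3ZnmZmrzNys3Jic78lkV3ZlVWeImqqah3Zompmaqru3rbm+/suoVnZVVWd4mImZh2Z5qYiZiaqxSKrO2qu7l4VEZmeHiIiIh2eJh2eId4qjJHiqqYmay6c0Z3h3iId3h3mpdUVmZniWVWZ4q6mb24dUZndneHd4iJu4VDRFVWeId4dovLu6qGZ1VmZniYiIiaunVVRFZniZial3isyWRVZ3VWZnm7mIiZqXZ3d4mqvMzMpSN6l1RGeJmId3rtmIiIiYiIm8zMy+7rcxJod3d4mszKh2nuqZmHiqmIrMy6qbqVI0V4iZibzdy6l1a+ypmHi9uImamZmXQiR4iIiIi+/9uZiFSf/Jh3et2oeJmaqkITaaqYdnm83cqHiGNe/7dmZ77aiaqqmRESNXiHZpqYial3iYQY/+hnd5vbmJmYh0RDQzNFabqHeIh3isogj/pomImqh3d3d4d3dkMka8qHmZiIm96QK+pniGeIdmZnd7qYdmd4rMuHmqmIib3FOLp2dmZ3d3d3eMuYd4rMzMyXi7qYd3mnV5l2Zmd4h3eIiHh2eIq8u823nNyoZmeGR6l2Z3iJmIiIiEVnh3i8ur3Zne64dmeGFLpmeIiJmYiIiJd5mIi9273brO/adleGEat2iId3iIiIiNuqu7q93Mu7ms7sl1aHMop4mIdmd4iIiO3LuqmaupiZib7uyXZ4dnd5qYdmd3eIiP/amHZoh2Z3aLze2od4mWZ5y5h3eIeIiP/ah2RYhmZmV6vNy5h3mVZ5zKh3iIiIiA=="/>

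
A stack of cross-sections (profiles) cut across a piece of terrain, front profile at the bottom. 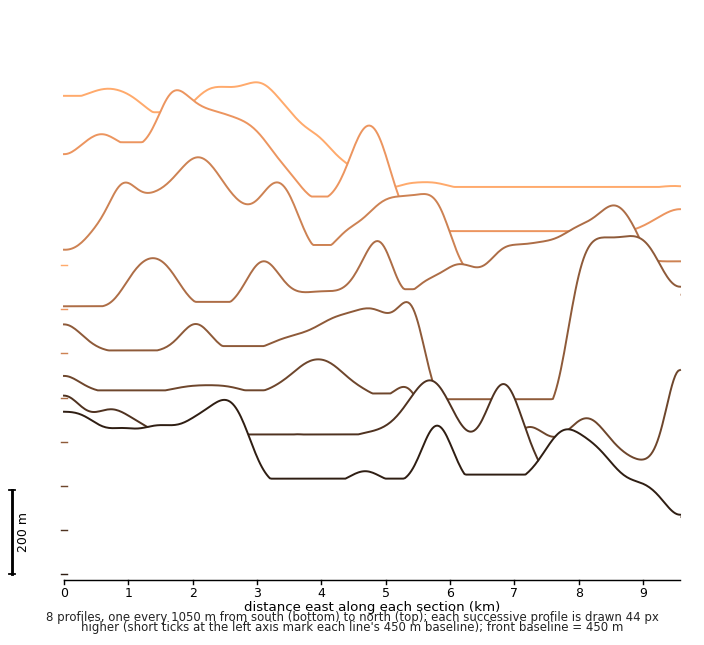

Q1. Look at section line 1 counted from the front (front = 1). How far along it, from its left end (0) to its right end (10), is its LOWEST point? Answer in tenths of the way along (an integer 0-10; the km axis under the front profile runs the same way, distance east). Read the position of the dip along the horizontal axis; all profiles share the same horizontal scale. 10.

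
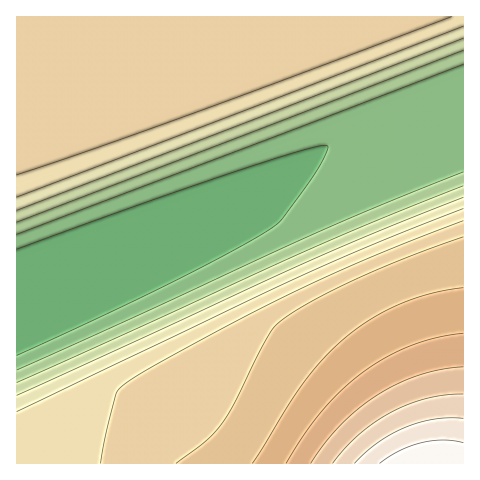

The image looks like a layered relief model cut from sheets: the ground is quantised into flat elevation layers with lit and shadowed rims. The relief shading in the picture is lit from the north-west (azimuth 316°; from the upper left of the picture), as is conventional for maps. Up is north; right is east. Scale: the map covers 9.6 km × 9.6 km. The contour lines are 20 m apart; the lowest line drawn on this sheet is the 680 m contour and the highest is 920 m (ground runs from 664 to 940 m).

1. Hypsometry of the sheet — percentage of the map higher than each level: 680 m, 87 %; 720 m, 68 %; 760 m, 57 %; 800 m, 21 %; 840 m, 8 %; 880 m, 3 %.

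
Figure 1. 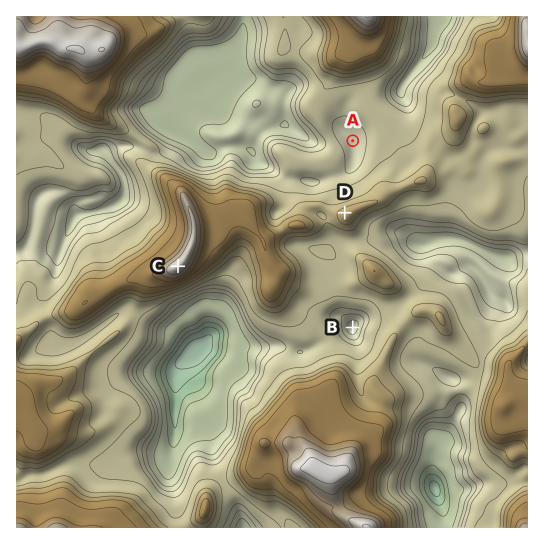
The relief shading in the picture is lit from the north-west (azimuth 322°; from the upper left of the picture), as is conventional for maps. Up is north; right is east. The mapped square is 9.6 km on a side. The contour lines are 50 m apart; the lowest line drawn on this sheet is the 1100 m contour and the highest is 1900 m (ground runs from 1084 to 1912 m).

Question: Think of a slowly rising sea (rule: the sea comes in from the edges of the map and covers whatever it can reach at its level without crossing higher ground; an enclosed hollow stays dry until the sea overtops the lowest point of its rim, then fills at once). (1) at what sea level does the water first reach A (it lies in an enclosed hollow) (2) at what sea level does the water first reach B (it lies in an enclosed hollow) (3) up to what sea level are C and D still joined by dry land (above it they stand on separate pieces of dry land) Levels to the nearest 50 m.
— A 1450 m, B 1500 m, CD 1550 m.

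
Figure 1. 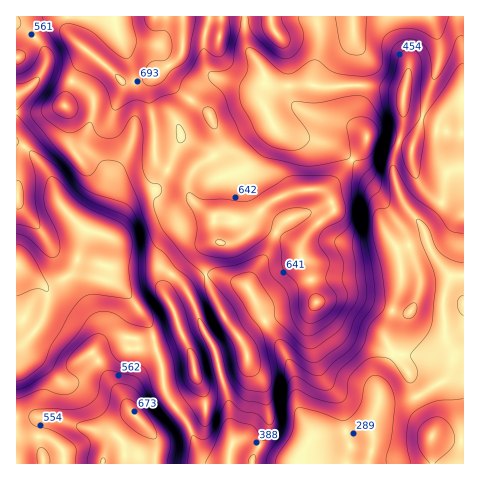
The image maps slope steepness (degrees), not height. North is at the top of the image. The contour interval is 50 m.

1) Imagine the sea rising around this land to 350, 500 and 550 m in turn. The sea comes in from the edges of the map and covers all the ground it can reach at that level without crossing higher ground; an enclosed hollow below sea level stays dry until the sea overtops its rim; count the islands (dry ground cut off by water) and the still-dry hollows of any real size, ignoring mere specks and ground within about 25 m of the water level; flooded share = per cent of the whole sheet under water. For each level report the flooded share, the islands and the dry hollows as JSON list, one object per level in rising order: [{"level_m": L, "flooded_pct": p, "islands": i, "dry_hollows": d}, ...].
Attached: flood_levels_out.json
[{"level_m": 350, "flooded_pct": 9, "islands": 0, "dry_hollows": 0}, {"level_m": 500, "flooded_pct": 42, "islands": 0, "dry_hollows": 0}, {"level_m": 550, "flooded_pct": 56, "islands": 1, "dry_hollows": 0}]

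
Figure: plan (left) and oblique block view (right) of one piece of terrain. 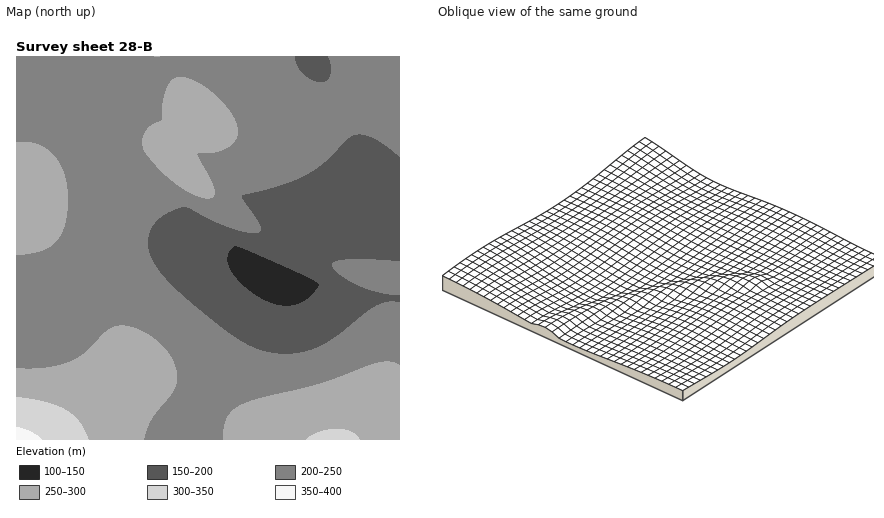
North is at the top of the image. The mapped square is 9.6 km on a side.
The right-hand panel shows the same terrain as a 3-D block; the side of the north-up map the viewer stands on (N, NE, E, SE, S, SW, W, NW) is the NE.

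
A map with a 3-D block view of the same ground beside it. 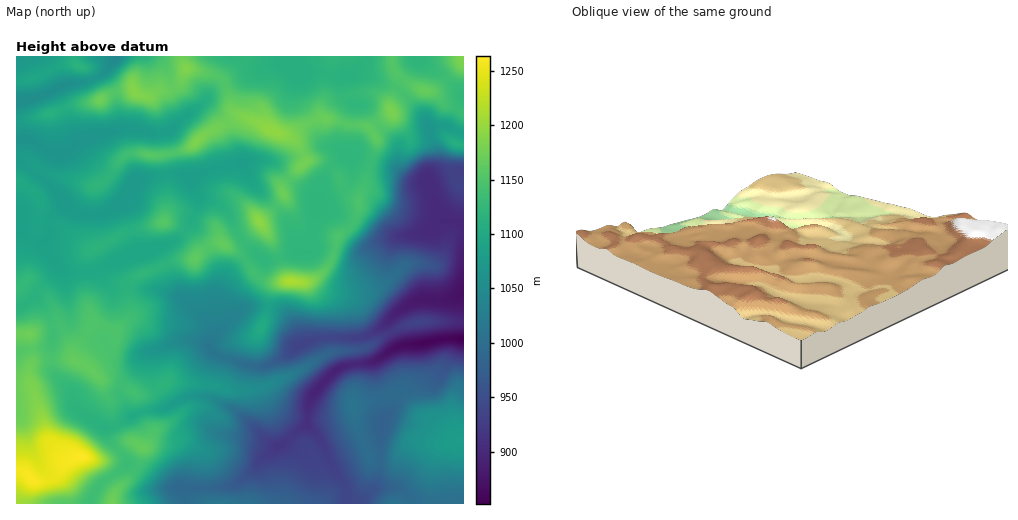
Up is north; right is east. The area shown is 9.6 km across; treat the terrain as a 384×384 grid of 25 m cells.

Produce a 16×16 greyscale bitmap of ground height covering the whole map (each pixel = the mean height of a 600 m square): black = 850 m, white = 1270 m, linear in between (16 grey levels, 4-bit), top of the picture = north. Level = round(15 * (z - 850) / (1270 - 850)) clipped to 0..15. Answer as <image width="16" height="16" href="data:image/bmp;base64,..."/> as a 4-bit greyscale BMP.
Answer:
<image width="16" height="16" href="data:image/bmp;base64,Qk32AAAAAAAAAHYAAAAoAAAAEAAAABAAAAABAAQAAAAAAIAAAAATCwAAEwsAABAAAAAAAAAAAAAAABEREQAiIiIAMzMzAERERABVVVUAZmZmAHd3dwCIiIgAmZmZAKqqqgC7u7sAzMzMAN3d3QDu7u4A////AO27llVUQ0Vm7uuodkMzVnfdurqGQzRWiMuqqYdlJVVnurqZh2ZDREW7uph2dEQyErq6qHeHVUIiqamYd5qodBGZmZmpq7llQomZmau6qmMimIiamruqpSKYmYmJm6qmI4iJqqmbuqhmiIiZq8y7u4mIq7uruqqrqoiIu7qpmqqr"/>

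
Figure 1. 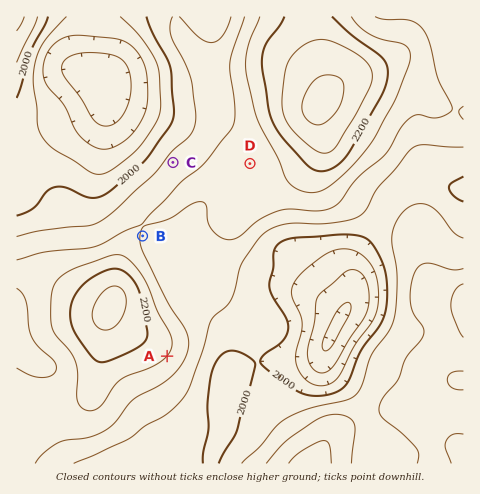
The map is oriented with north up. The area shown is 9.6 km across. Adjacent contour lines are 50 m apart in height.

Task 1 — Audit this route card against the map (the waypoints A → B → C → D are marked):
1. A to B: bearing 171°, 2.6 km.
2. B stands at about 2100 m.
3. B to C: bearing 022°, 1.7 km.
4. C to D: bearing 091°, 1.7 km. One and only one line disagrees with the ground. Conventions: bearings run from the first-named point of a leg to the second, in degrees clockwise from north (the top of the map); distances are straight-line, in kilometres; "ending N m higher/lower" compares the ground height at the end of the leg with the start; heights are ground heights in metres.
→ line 1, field bearing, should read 348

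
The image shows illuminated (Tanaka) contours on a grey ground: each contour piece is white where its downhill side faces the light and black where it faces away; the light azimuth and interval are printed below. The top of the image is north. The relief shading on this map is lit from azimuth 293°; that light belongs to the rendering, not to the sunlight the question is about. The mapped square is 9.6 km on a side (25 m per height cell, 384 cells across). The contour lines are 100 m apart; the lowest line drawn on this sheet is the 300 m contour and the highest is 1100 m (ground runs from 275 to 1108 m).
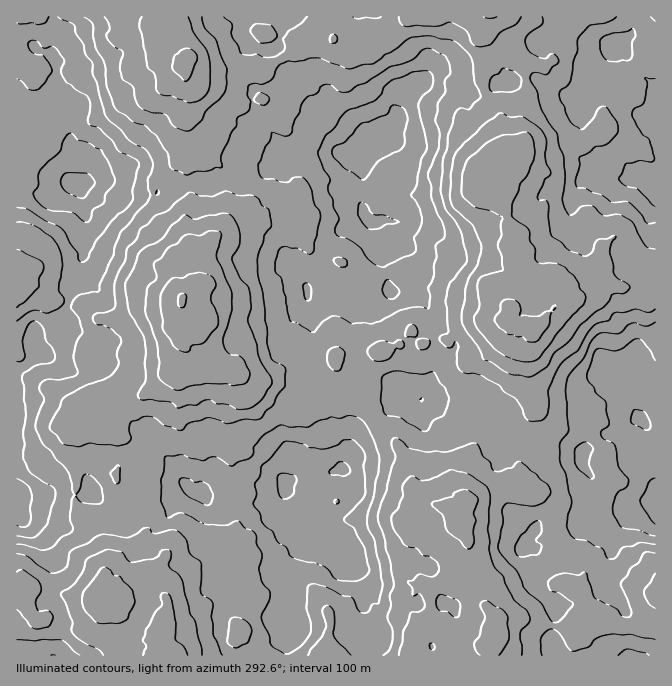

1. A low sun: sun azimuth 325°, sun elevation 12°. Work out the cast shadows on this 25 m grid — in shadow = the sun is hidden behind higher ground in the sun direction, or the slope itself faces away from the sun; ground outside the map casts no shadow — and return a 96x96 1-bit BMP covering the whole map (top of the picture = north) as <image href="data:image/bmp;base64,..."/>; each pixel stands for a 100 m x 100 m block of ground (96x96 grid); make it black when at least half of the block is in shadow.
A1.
<image width="96" height="96" href="data:image/bmp;base64,Qk2+BAAAAAAAAD4AAAAoAAAAYAAAAGAAAAABAAEAAAAAAIAEAAATCwAAEwsAAAIAAAAAAAAA////AAAAAAD/8AAYcAAAAAH/j/9/OAAQfAAAAAD/j///EAAIeAAAAAB/j/++AACYOAAAAAA/j/kMD4CYAAAAAAA/AcAAB4BADAAAAAA0AAAAAeCEHgAAAAAAAAAACOAAHwAAAAAAAADwAAAAB4AAAAAACAAQACA4AYAAAAAACAAAAAA8AAAAAAAQAAAAAAAcAAAAAAAAAAAAAAAMAAAAAAQAAAAAAAAMDAAAAAQwAAAAAAAEDAAAAAP4AAAAAAAAAAAAAAf4AAAAAAAAAAAAAAf4AAAAAAAACAQAAAP4AAAAAAAAAAAAAAf8AAAAAAAAAAEAAA//mAAAAAAAAAAAAAfv/AAAAQAAAcAAAAf/+CEAAAAAD/AAAAf/+H8AAAYAP/gAAAOHAH8AIYeQH/4AAACAAB+AIYf4P/8AAAAAAA8AIM/4f/+AAAAAIAcYAAf+f//AAAAAAAMIcAO////gAAAAPHwA/AO3///gAAAAf/4B/4Wf///wAAAAf/4A/4Z////gAAAAf/8APzP///3gAAAAf/8AHBv////gAAAA//8AABz////gAAAB//8AAH///+ZgAAAB//8AAD///+BAAAAB//8AAL///+gACAAB//8AAA///+AGPAAD//8AAAP//+AC/gQP//8AAAD/z6AB/g0f//8AAAD/yYDH/h+///8AAAATwIDH/h9///8AAAAAAAAD/wB///9AAAABBgAD3gA///8cAAAPzwAADgAP///8AAA/zwAABgBH///8BAB/7wAAAAAD///8AABP7wAAAAAB///9AAAH/gAAAAAB///+AAAD/gAAAAAA///+AAAB/gAAAAAAf//+AAAJvEAAAAAAP/94AAAPmIAAAAAAF/geAAAHGABAAAAAA4APAAAGAMDAAAAAAYD/AAAADGBgAAAAAAA/AAAAf+AAAAAAAAAHAAAA//gAAAAAACADAAAD/8wAAAAAADAAAAAD/8wAAAAAABAAAAAH78QAAAAAADAAAAAD548AAAAAABAAAAAA4YeAAAAAAAAAAAAAEIfAAAABwAAAAAAAAAeAAAYAwAAAAAAAAAADwAcA8AAAAAAAAAAD4AAc8AAAAAAAAAAAAAU/8AAHwAAAAAJgAAc/+AA/wAAAAANgAAAf+AAf4AAwGAAAAAGf/By/4AA8PgAAAAGP/hy/8AAefgHgAACP//wPEeAP/AP4AAAf//w/gfAP/A/+AAAf3/AeTHAH/A//wAAHj/AGODAj+Gf/4AABgfAHEAD3+Gf/4AAAAGABmD4//sP/8AAAACAAAT4//vD/8AAAAAEAAB4/9nH/8AAAAAMAAA9/xgP/+AAAAAMYAAf/wBD/+AABMAI8AAP/wYB//AAA+AIcAAB/589//gAA/AAMAAA/5////4Aj+AAEAAA+wf///8Hn+AIAAAA+AD///+HgfAIAAAAYAD/n//HYH8AAAAAAABzw//P+P/A+AAAABgAif+f+P/B/AAAAAgAAf+f/P/j5AAAAAAAAf+P/P/nwAAAAAAAAP4H+H/jg4AAQAAAAGAP4D/g="/>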